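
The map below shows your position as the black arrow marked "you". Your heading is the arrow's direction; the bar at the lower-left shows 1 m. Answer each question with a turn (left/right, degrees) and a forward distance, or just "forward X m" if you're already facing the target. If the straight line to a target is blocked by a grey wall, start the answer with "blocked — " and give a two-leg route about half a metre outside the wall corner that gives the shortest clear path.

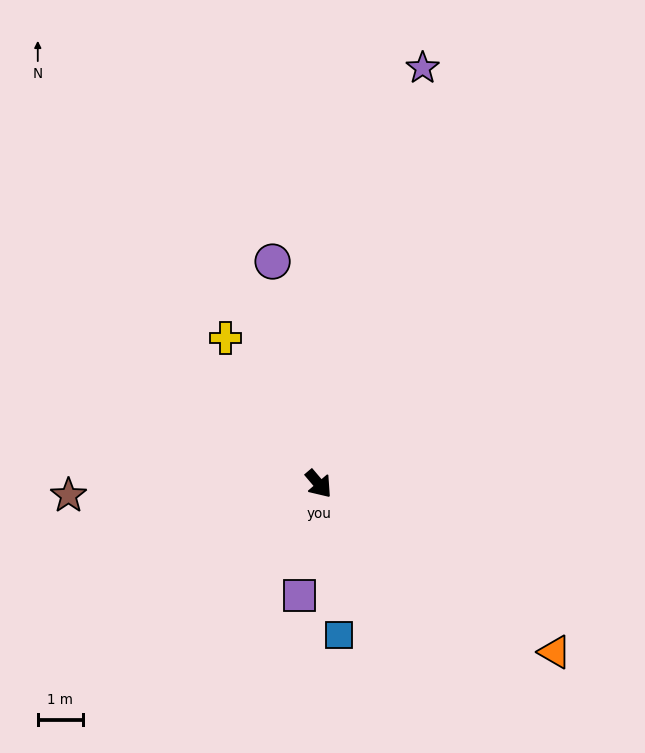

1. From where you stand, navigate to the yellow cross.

turn left 172°, forward 3.9 m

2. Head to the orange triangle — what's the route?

turn left 14°, forward 6.4 m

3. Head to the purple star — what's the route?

turn left 126°, forward 9.5 m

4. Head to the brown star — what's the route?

turn right 128°, forward 5.6 m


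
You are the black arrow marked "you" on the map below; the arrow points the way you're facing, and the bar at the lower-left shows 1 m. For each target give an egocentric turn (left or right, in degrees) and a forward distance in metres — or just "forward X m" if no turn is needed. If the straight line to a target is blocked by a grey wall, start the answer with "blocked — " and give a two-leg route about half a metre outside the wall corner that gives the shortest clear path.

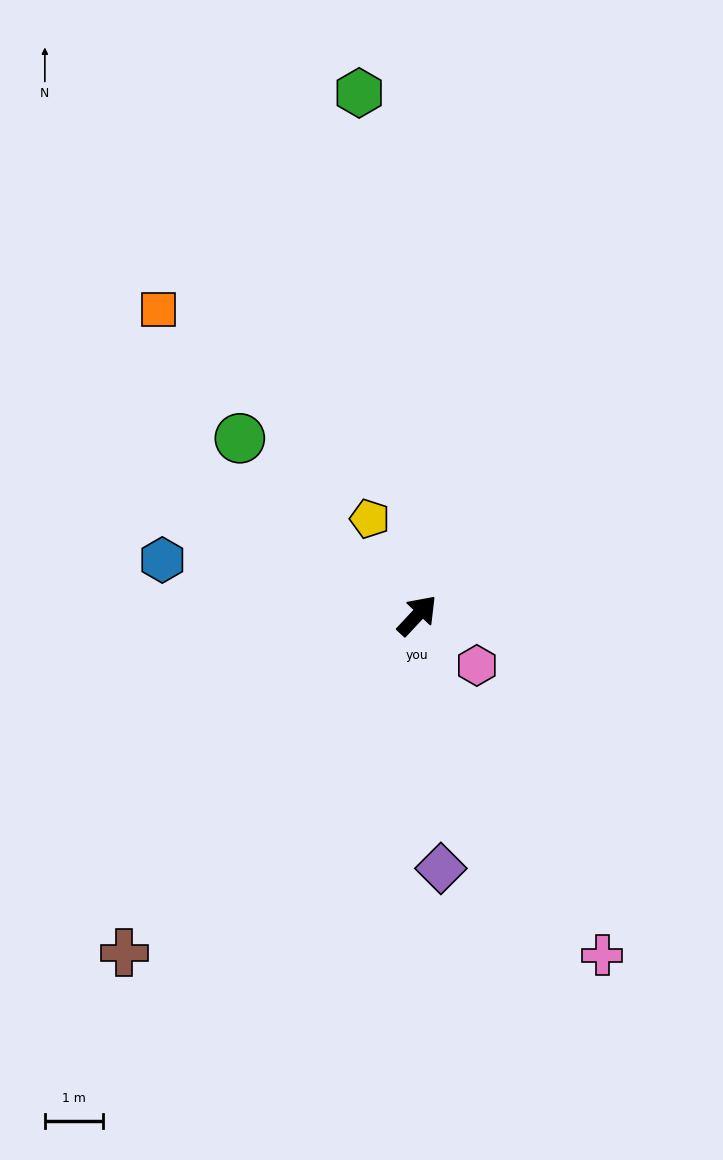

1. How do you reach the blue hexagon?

turn left 121°, forward 4.5 m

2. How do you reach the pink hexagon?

turn right 87°, forward 1.3 m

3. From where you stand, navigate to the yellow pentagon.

turn left 69°, forward 1.8 m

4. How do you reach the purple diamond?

turn right 132°, forward 4.4 m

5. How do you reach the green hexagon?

turn left 49°, forward 9.0 m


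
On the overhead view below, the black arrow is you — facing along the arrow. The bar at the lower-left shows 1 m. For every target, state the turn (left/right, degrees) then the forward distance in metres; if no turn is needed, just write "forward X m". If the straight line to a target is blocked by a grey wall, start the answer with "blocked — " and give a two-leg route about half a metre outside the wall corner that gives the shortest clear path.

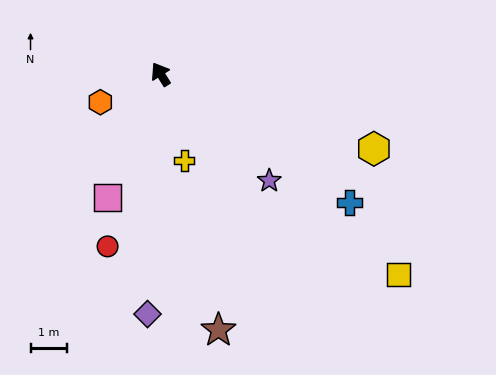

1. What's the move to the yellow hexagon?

turn right 141°, forward 6.3 m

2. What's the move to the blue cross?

turn right 156°, forward 6.3 m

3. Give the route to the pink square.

turn left 125°, forward 3.7 m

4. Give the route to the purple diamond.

turn left 145°, forward 6.7 m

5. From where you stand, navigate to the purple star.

turn right 167°, forward 4.2 m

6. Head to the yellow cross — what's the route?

turn left 163°, forward 2.5 m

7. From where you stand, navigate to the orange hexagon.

turn left 83°, forward 1.8 m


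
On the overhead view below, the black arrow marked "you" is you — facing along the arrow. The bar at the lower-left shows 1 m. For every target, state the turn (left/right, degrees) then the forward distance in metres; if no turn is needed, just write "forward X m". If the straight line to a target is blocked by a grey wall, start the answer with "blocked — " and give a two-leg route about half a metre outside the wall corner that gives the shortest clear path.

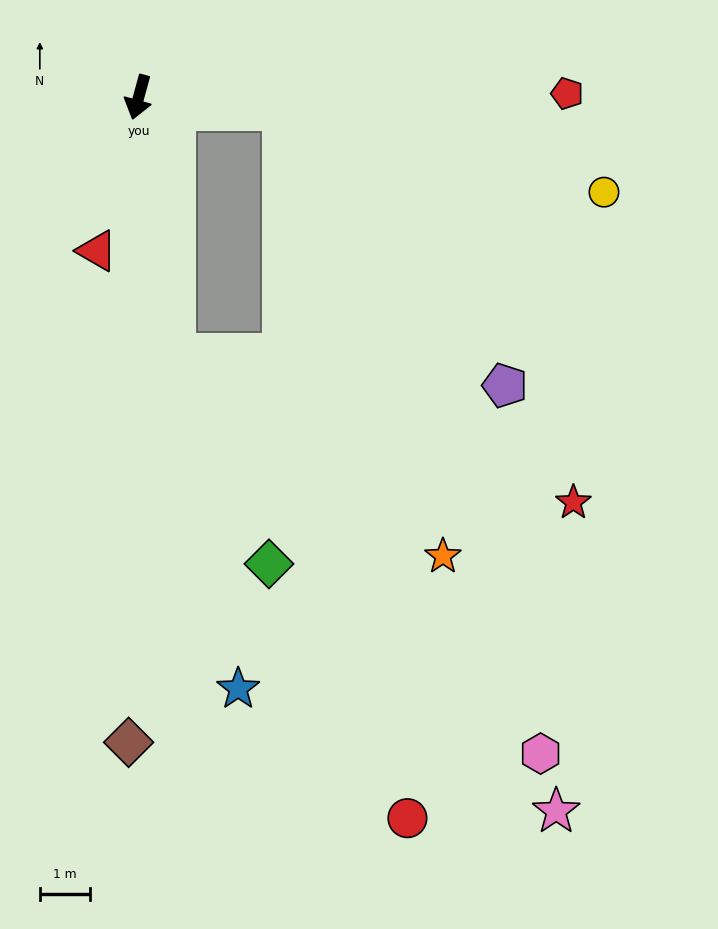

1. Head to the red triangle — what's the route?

forward 3.2 m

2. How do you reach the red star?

blocked — turn left 23°, forward 5.2 m, then turn left 62°, forward 8.5 m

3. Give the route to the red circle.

blocked — turn left 100°, forward 2.9 m, then turn right 75°, forward 14.4 m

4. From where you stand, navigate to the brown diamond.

turn left 14°, forward 12.9 m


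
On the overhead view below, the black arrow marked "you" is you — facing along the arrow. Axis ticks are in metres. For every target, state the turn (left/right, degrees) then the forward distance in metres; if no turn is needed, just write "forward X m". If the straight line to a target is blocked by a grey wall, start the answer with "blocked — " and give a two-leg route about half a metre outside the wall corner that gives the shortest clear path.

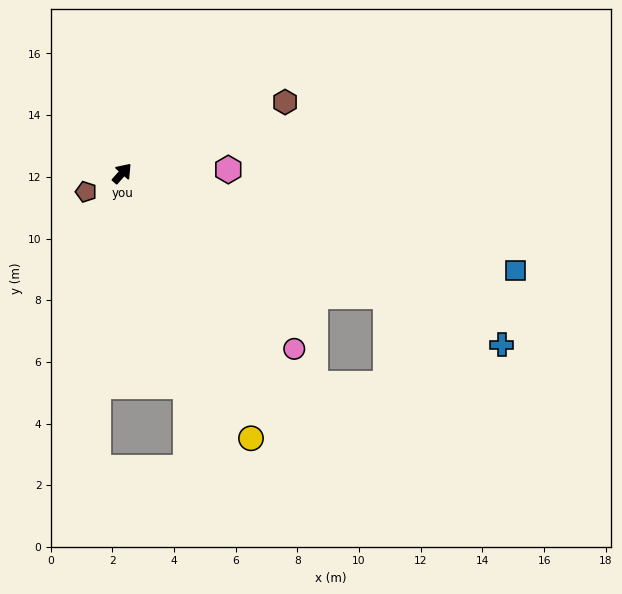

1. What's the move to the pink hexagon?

turn right 46°, forward 3.4 m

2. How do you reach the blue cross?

turn right 73°, forward 13.5 m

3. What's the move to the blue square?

turn right 62°, forward 13.1 m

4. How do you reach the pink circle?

turn right 94°, forward 8.0 m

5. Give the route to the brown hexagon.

turn right 25°, forward 5.8 m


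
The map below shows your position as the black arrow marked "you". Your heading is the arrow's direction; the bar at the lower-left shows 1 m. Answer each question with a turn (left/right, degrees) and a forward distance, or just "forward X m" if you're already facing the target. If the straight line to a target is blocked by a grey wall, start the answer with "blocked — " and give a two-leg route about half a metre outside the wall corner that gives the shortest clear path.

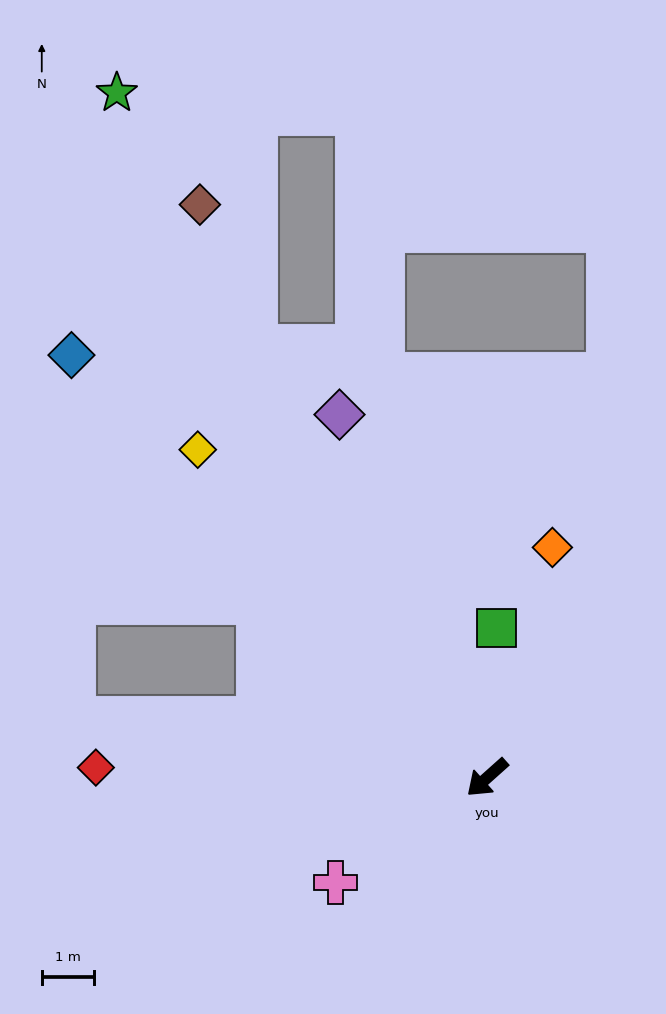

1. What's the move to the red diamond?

turn right 43°, forward 7.6 m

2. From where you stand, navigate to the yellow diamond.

turn right 90°, forward 8.4 m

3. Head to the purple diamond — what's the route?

turn right 110°, forward 7.6 m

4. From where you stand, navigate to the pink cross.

turn right 7°, forward 3.6 m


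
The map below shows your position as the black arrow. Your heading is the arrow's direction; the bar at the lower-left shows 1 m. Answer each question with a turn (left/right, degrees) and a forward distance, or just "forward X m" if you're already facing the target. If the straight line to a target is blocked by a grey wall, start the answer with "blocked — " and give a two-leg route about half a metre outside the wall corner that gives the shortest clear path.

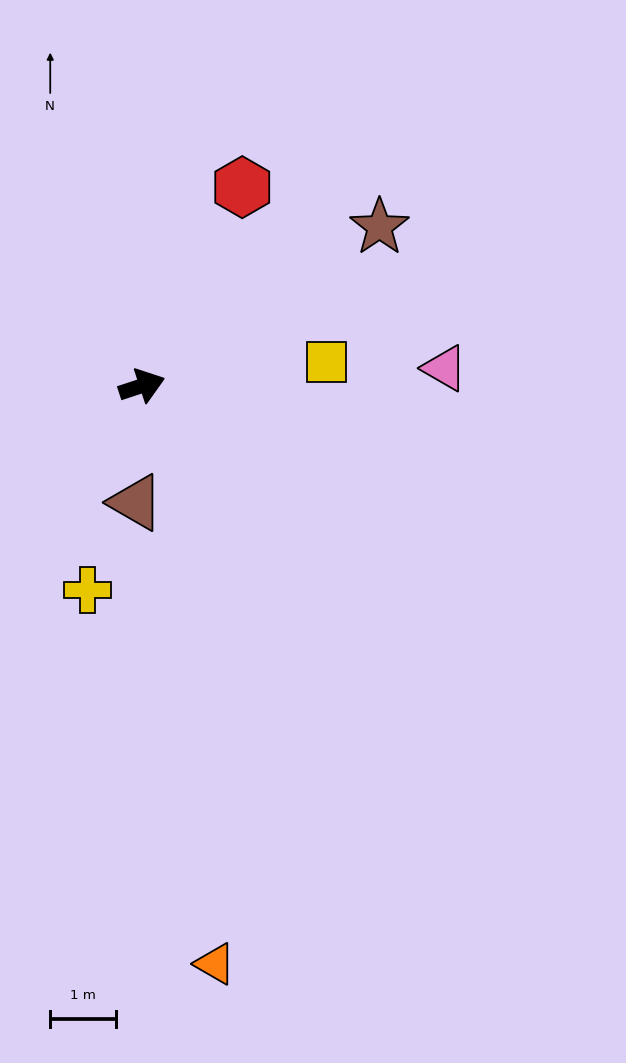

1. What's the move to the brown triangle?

turn right 111°, forward 1.8 m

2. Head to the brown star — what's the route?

turn left 16°, forward 4.3 m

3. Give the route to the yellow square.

turn right 11°, forward 2.8 m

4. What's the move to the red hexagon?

turn left 45°, forward 3.4 m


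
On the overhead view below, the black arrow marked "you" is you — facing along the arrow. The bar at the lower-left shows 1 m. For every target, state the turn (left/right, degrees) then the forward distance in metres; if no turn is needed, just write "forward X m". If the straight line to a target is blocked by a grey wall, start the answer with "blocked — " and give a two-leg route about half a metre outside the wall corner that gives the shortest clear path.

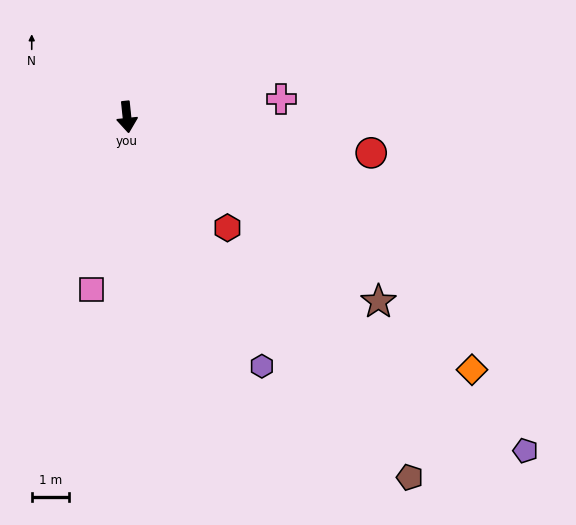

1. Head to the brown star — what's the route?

turn left 48°, forward 8.4 m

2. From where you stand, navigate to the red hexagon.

turn left 36°, forward 4.0 m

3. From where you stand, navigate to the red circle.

turn left 76°, forward 6.7 m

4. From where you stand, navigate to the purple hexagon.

turn left 22°, forward 7.7 m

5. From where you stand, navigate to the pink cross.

turn left 91°, forward 4.2 m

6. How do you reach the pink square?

turn right 18°, forward 4.8 m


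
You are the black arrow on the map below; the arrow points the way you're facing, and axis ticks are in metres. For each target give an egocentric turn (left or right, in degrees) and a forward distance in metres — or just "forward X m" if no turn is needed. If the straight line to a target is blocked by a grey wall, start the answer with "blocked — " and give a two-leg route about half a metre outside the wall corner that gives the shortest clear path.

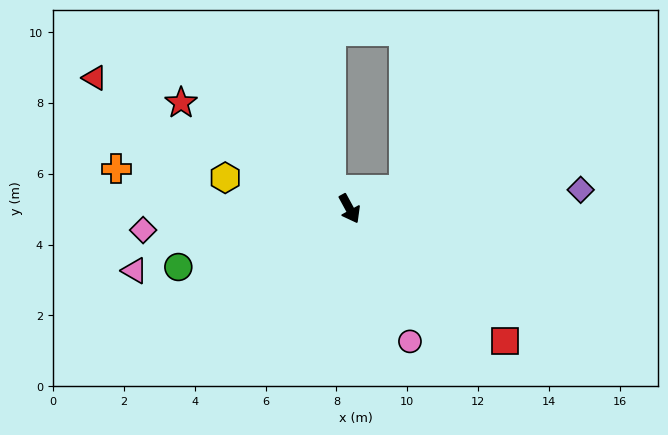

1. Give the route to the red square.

turn left 21°, forward 5.8 m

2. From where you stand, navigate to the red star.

turn right 151°, forward 5.6 m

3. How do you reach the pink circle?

turn right 4°, forward 4.1 m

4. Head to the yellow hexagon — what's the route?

turn right 133°, forward 3.6 m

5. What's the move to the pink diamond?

turn right 113°, forward 5.9 m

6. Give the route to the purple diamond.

turn left 66°, forward 6.5 m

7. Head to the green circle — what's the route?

turn right 100°, forward 5.1 m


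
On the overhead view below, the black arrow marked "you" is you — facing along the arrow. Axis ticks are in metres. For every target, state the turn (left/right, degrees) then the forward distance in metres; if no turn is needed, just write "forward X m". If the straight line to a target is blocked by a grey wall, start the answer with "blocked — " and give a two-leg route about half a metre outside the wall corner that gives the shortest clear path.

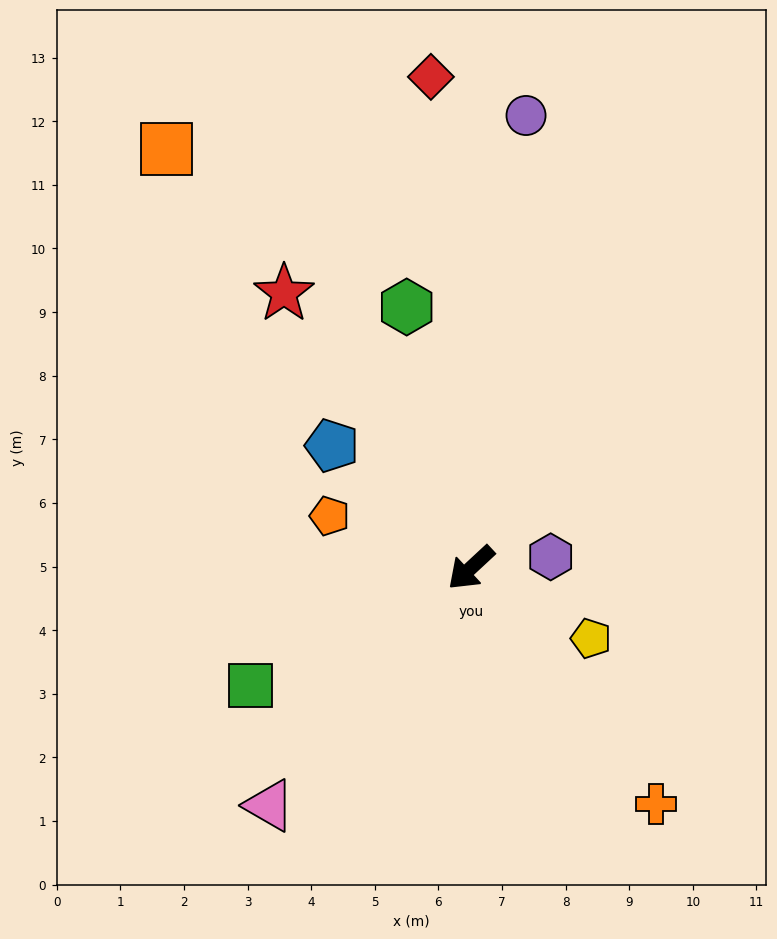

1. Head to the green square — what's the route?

turn right 15°, forward 3.9 m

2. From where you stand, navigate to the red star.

turn right 99°, forward 5.2 m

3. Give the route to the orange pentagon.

turn right 63°, forward 2.4 m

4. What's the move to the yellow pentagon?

turn left 107°, forward 2.2 m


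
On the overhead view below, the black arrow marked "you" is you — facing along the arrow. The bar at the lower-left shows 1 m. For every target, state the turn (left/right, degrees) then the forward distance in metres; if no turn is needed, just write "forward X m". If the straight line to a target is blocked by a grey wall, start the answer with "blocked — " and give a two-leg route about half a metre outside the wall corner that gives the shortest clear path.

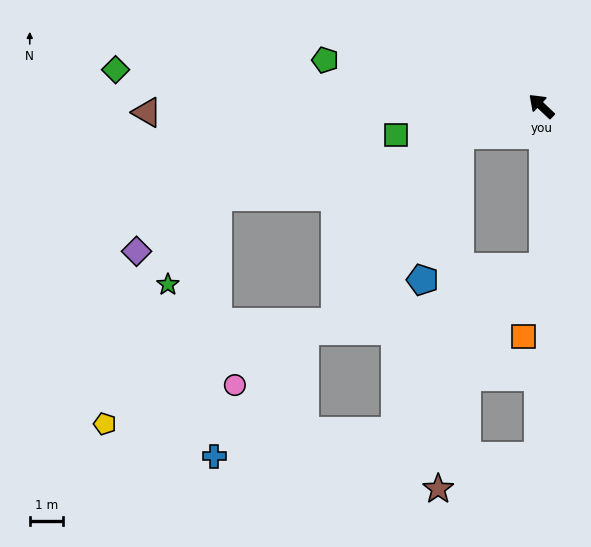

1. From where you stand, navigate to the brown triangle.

turn left 44°, forward 11.7 m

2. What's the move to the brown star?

blocked — turn left 63°, forward 2.6 m, then turn left 67°, forward 10.6 m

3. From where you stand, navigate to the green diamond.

turn left 38°, forward 12.7 m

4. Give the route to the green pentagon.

turn left 31°, forward 6.6 m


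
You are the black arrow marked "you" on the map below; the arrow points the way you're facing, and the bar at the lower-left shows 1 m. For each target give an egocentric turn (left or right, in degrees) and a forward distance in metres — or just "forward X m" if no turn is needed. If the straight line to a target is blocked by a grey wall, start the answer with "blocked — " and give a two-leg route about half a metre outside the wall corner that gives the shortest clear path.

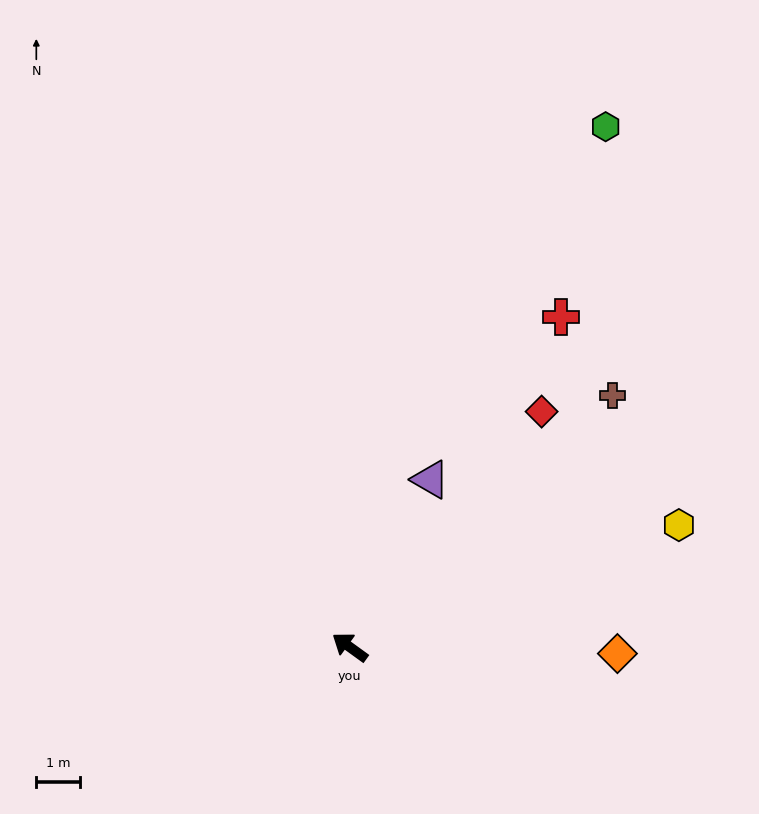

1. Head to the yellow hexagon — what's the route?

turn right 124°, forward 8.1 m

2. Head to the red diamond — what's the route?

turn right 93°, forward 7.0 m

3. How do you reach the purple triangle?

turn right 80°, forward 4.3 m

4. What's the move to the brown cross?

turn right 100°, forward 8.4 m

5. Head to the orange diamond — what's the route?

turn right 145°, forward 6.2 m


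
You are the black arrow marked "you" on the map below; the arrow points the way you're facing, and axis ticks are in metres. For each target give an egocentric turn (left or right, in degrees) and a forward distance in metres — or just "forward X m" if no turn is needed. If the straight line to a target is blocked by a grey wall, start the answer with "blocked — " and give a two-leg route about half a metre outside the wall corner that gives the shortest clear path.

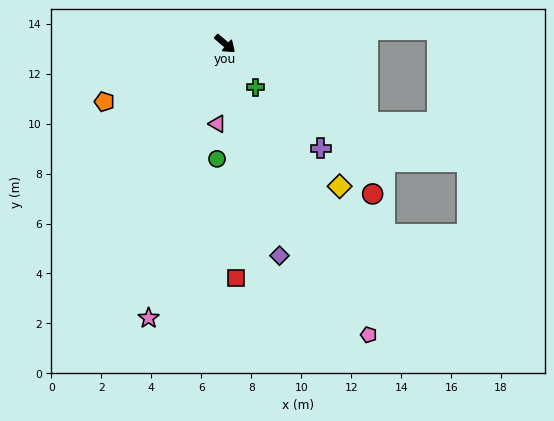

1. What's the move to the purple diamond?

turn right 35°, forward 8.8 m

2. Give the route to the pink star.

turn right 65°, forward 11.4 m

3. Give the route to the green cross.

turn right 15°, forward 2.1 m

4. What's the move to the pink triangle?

turn right 55°, forward 3.2 m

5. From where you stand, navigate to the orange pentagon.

turn right 114°, forward 5.4 m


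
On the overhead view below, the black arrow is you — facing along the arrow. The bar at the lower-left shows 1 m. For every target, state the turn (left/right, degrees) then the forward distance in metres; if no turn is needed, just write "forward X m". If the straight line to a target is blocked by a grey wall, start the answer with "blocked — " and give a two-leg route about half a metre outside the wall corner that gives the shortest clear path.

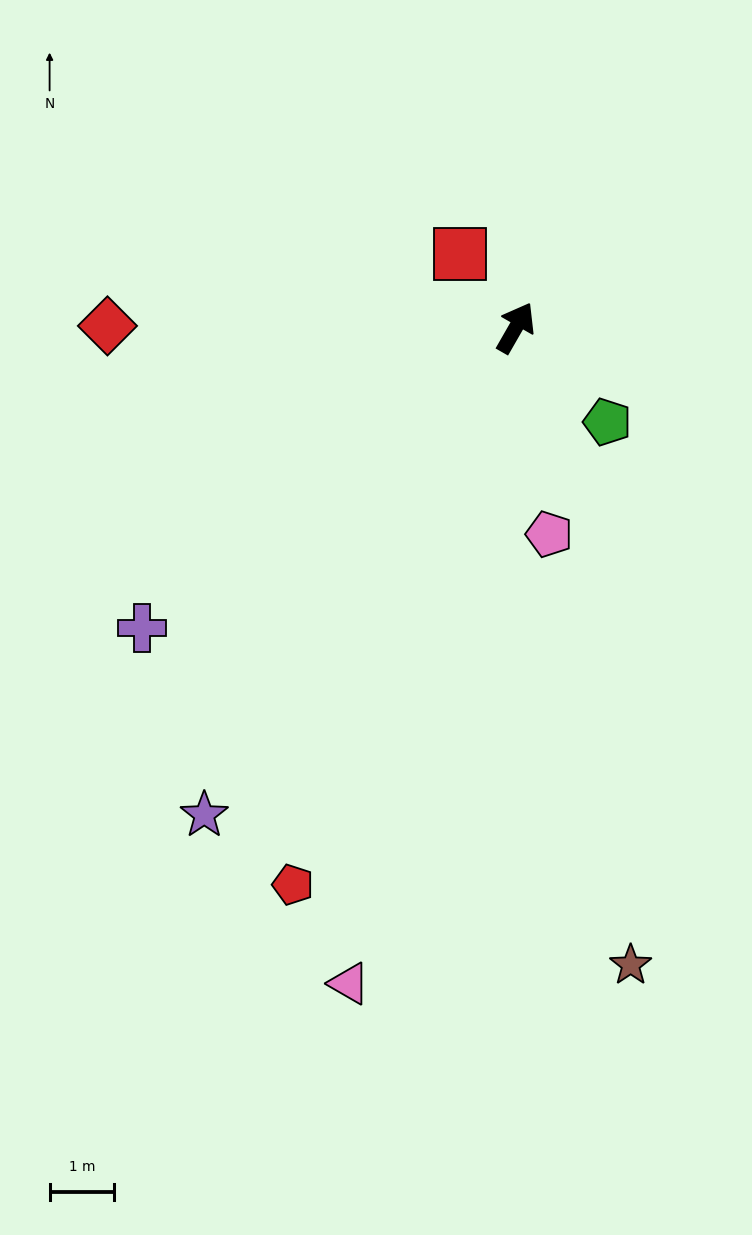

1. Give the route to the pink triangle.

turn right 164°, forward 10.5 m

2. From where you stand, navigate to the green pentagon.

turn right 106°, forward 2.0 m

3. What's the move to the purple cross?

turn left 159°, forward 7.4 m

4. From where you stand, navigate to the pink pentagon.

turn right 141°, forward 3.2 m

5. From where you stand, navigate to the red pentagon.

turn right 172°, forward 9.3 m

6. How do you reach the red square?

turn left 67°, forward 1.4 m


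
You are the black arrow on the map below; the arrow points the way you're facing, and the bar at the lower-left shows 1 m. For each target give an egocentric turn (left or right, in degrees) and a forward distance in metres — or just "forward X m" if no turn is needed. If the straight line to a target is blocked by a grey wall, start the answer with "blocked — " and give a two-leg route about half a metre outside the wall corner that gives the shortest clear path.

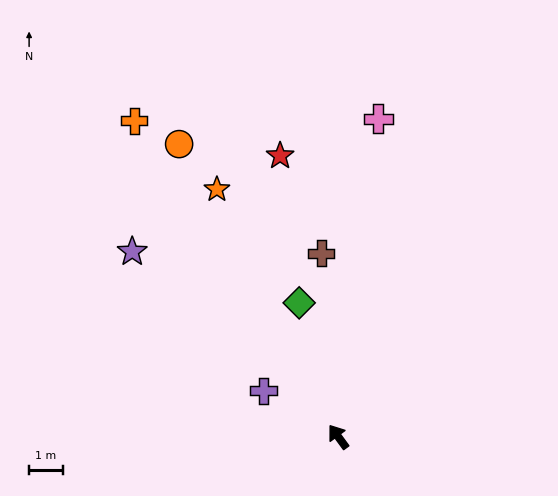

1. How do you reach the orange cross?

turn right 3°, forward 11.1 m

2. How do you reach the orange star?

turn right 10°, forward 8.2 m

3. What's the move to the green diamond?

turn right 20°, forward 4.1 m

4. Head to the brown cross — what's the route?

turn right 31°, forward 5.5 m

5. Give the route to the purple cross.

turn left 22°, forward 2.6 m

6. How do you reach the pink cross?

turn right 43°, forward 9.5 m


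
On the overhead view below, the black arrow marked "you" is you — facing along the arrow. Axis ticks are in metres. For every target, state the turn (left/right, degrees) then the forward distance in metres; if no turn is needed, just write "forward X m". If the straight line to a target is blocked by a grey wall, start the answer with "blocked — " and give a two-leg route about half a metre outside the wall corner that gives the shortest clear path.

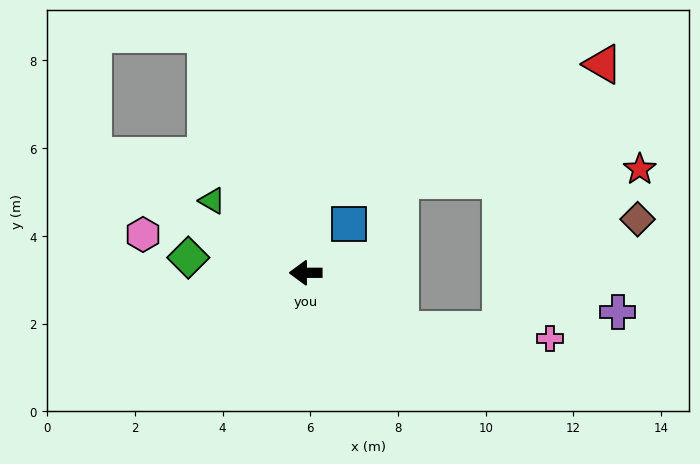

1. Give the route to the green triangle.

turn right 38°, forward 2.7 m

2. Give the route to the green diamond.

turn right 7°, forward 2.7 m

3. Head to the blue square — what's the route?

turn right 132°, forward 1.5 m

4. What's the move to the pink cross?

blocked — turn left 149°, forward 2.5 m, then turn left 27°, forward 3.4 m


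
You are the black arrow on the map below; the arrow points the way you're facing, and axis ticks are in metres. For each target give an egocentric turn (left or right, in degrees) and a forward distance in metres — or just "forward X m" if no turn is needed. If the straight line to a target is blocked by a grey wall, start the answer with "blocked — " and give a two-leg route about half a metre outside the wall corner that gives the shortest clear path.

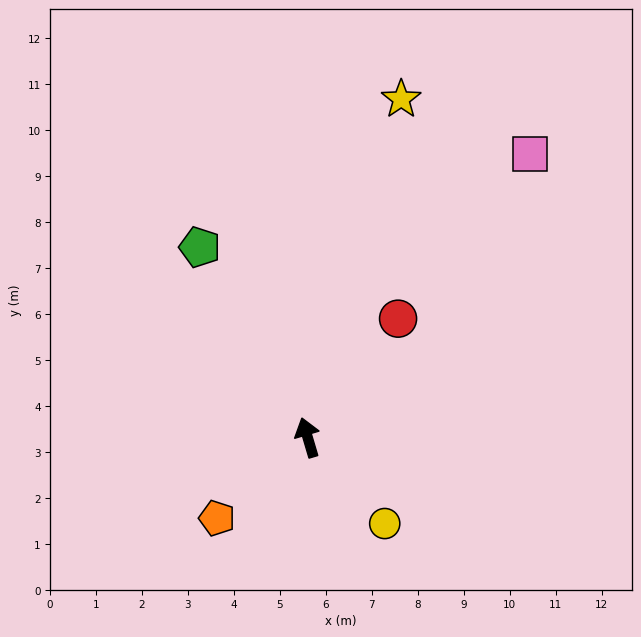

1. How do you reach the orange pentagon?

turn left 115°, forward 2.6 m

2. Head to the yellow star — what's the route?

turn right 32°, forward 7.6 m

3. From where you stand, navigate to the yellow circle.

turn right 155°, forward 2.5 m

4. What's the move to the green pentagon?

turn left 13°, forward 4.8 m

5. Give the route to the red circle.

turn right 54°, forward 3.2 m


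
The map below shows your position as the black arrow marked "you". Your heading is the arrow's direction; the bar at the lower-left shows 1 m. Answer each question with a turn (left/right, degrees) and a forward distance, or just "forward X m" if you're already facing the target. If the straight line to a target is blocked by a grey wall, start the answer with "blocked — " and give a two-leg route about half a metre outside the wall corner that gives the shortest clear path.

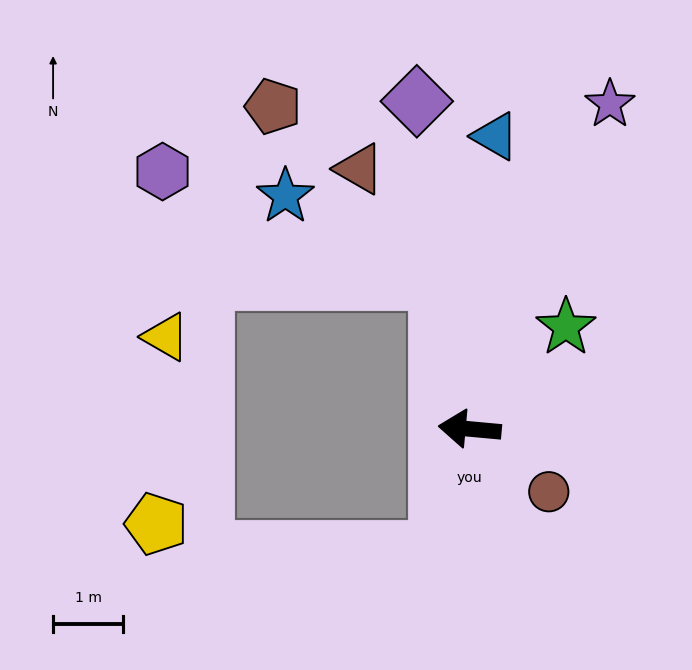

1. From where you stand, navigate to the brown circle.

turn left 147°, forward 1.4 m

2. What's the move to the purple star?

turn right 108°, forward 5.1 m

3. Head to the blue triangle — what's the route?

turn right 90°, forward 4.2 m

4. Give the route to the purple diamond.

turn right 76°, forward 4.8 m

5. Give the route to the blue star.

blocked — turn right 73°, forward 2.2 m, then turn left 49°, forward 2.5 m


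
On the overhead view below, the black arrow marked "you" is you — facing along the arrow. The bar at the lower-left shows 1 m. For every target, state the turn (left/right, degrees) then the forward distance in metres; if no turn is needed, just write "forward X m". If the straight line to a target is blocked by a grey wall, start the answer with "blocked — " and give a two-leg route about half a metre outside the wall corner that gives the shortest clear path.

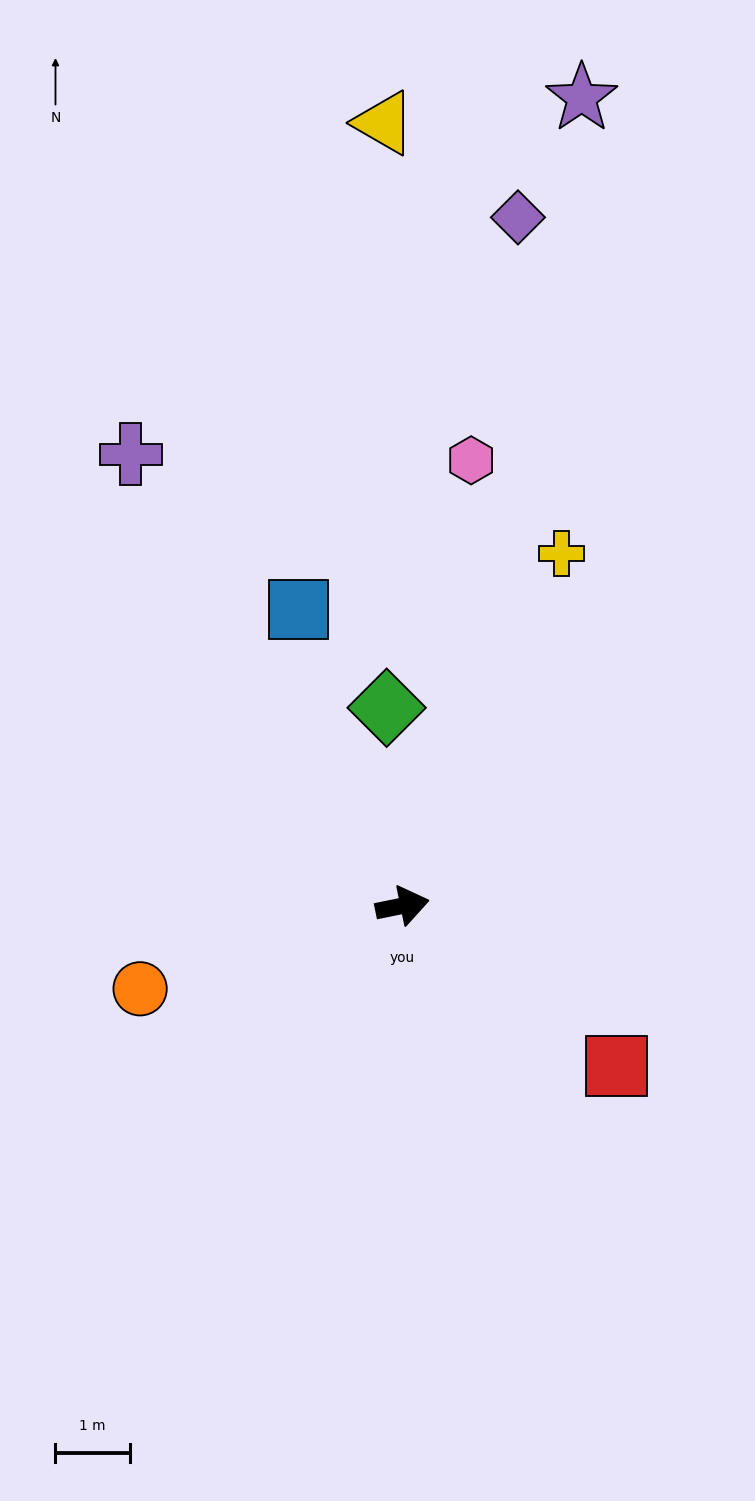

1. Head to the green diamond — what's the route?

turn left 83°, forward 2.7 m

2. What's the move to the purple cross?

turn left 110°, forward 7.1 m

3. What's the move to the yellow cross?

turn left 54°, forward 5.2 m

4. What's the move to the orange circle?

turn right 174°, forward 3.7 m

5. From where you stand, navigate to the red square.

turn right 48°, forward 3.6 m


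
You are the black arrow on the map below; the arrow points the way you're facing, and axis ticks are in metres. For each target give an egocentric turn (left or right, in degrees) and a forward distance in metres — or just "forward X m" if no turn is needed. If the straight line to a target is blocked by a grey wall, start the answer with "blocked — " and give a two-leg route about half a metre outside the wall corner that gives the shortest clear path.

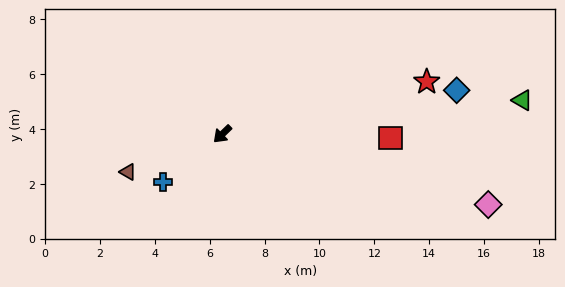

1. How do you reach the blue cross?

turn right 5°, forward 2.8 m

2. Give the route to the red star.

turn left 150°, forward 7.7 m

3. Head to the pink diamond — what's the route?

turn left 121°, forward 10.0 m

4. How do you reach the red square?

turn left 135°, forward 6.1 m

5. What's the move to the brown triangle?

turn right 22°, forward 3.7 m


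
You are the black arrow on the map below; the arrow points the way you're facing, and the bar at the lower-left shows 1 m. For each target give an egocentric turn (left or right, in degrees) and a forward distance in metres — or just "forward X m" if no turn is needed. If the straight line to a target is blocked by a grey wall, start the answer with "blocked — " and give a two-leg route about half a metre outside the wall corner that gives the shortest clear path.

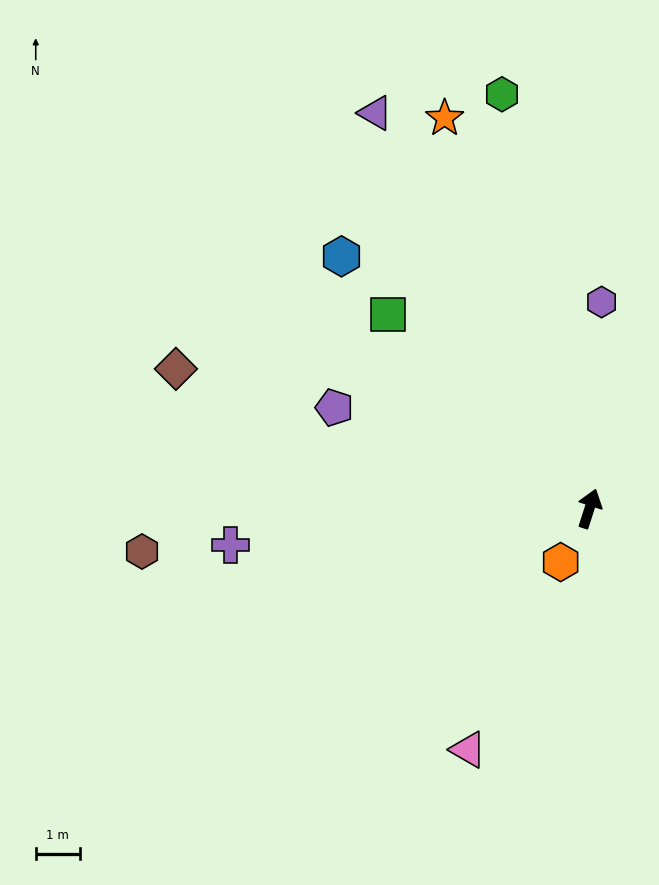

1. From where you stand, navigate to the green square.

turn left 64°, forward 6.4 m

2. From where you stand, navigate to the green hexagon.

turn left 30°, forward 9.7 m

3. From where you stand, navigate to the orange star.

turn left 38°, forward 9.5 m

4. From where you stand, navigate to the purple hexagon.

turn left 14°, forward 4.7 m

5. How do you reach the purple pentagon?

turn left 86°, forward 6.3 m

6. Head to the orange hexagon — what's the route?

turn left 169°, forward 1.4 m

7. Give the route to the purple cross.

turn left 114°, forward 8.2 m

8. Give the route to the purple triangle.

turn left 46°, forward 10.3 m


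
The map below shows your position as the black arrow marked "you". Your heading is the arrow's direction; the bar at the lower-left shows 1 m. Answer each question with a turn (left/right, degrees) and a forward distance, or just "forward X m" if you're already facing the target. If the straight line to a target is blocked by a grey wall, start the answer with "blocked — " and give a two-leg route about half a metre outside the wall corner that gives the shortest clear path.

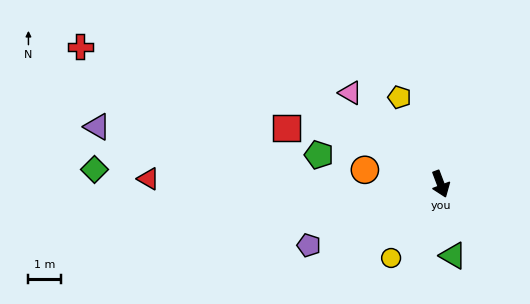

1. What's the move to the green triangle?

turn right 11°, forward 2.2 m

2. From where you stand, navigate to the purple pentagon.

turn right 86°, forward 4.5 m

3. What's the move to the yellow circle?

turn right 55°, forward 2.7 m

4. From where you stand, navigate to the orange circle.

turn right 121°, forward 2.4 m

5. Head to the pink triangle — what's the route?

turn right 156°, forward 3.9 m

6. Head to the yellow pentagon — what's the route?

turn right 175°, forward 2.9 m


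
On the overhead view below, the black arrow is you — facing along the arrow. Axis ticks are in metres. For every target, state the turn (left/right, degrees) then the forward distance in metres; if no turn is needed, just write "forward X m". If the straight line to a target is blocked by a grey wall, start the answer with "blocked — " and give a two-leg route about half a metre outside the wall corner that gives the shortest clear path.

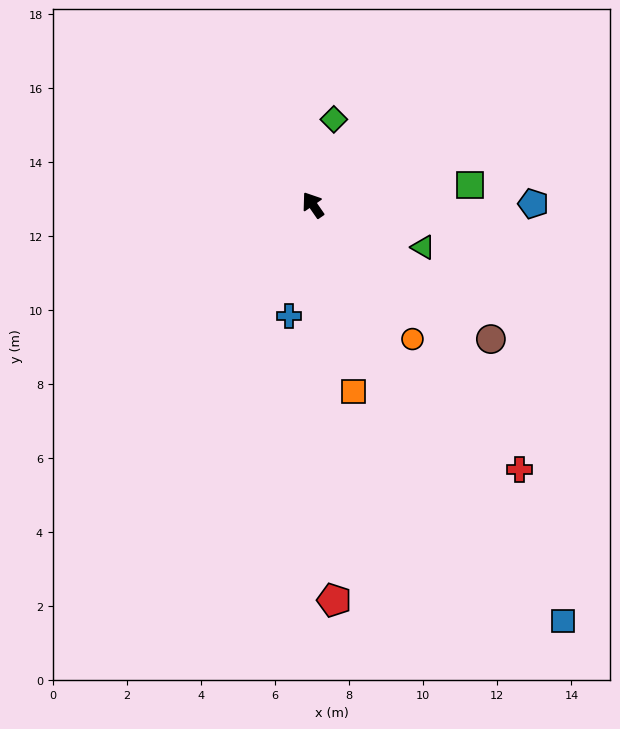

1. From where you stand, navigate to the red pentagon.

turn left 148°, forward 10.7 m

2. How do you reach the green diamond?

turn right 48°, forward 2.4 m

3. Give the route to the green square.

turn right 117°, forward 4.3 m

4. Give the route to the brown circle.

turn right 162°, forward 6.0 m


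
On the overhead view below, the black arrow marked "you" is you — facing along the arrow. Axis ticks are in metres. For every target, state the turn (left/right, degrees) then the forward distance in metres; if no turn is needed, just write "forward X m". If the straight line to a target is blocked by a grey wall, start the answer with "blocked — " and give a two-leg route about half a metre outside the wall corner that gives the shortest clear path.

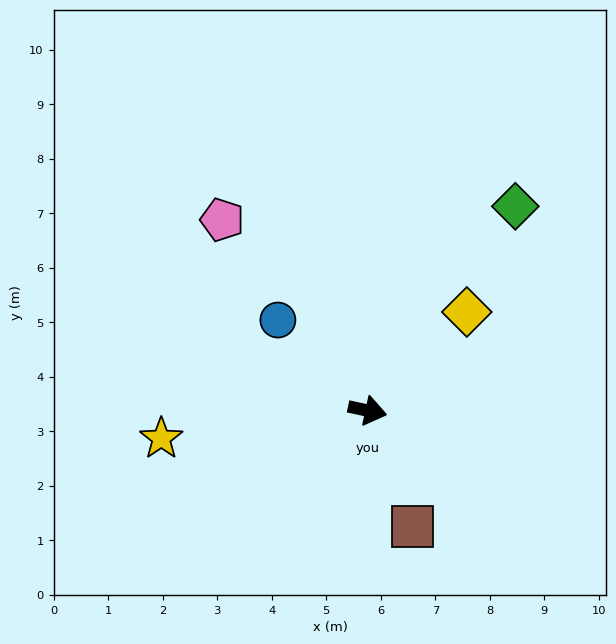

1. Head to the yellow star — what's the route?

turn right 160°, forward 3.8 m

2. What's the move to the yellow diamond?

turn left 57°, forward 2.6 m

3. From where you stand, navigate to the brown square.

turn right 57°, forward 2.3 m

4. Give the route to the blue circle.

turn left 147°, forward 2.3 m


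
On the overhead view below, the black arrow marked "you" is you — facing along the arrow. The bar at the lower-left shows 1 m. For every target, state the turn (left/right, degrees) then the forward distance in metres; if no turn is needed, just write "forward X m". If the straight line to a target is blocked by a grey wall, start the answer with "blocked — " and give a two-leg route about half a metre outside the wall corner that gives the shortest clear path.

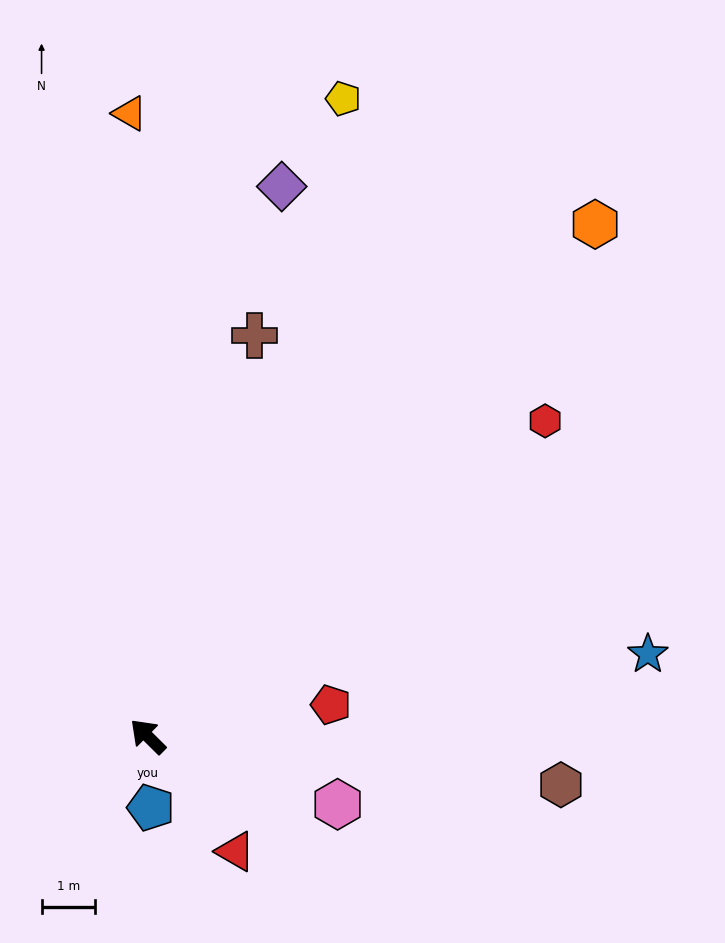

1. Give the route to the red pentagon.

turn right 125°, forward 3.5 m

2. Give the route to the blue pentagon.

turn left 137°, forward 1.3 m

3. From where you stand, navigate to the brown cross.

turn right 60°, forward 7.8 m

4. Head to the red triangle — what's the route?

turn left 172°, forward 2.7 m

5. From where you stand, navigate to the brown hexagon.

turn right 142°, forward 7.8 m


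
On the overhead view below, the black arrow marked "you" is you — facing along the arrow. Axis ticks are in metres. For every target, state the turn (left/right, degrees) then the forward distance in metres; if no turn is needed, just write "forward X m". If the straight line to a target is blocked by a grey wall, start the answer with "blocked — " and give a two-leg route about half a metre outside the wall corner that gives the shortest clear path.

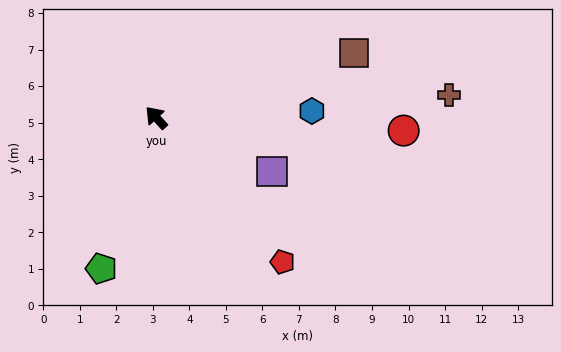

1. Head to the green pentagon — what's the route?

turn left 118°, forward 4.4 m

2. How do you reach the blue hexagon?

turn right 130°, forward 4.3 m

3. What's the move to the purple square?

turn right 157°, forward 3.5 m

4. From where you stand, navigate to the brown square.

turn right 114°, forward 5.7 m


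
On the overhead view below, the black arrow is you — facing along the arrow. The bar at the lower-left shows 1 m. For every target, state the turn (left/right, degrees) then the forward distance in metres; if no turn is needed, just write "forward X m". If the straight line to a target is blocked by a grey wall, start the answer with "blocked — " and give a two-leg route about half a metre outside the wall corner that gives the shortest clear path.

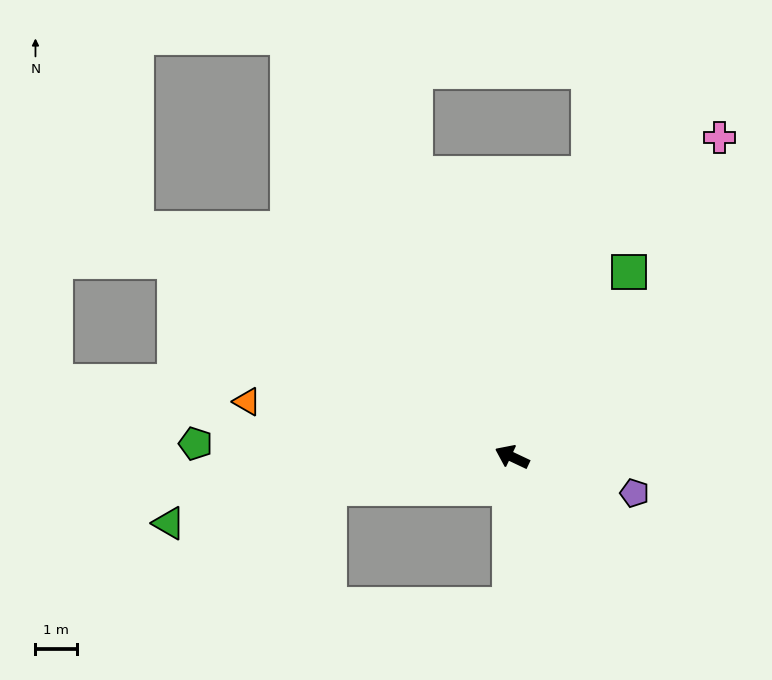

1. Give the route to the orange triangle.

turn left 14°, forward 6.6 m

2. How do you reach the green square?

turn right 97°, forward 5.3 m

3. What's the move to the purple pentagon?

turn right 171°, forward 3.1 m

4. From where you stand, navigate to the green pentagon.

turn left 23°, forward 7.7 m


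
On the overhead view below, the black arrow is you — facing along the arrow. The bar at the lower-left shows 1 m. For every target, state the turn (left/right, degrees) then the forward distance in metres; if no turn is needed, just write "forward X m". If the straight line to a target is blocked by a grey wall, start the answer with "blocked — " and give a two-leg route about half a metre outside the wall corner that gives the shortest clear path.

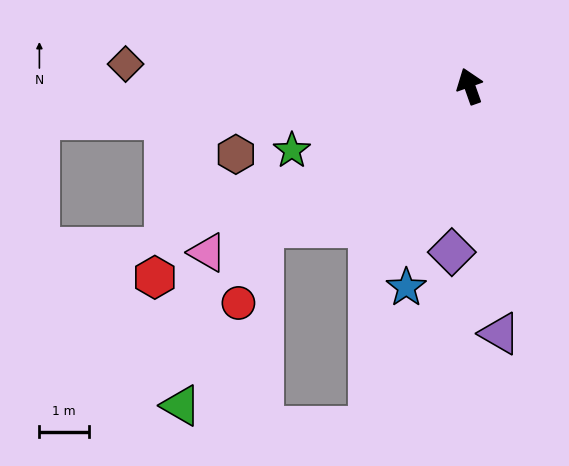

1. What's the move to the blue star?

turn left 143°, forward 4.3 m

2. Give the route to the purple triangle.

turn left 167°, forward 5.1 m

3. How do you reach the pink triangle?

turn left 103°, forward 6.3 m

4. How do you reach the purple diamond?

turn left 154°, forward 3.4 m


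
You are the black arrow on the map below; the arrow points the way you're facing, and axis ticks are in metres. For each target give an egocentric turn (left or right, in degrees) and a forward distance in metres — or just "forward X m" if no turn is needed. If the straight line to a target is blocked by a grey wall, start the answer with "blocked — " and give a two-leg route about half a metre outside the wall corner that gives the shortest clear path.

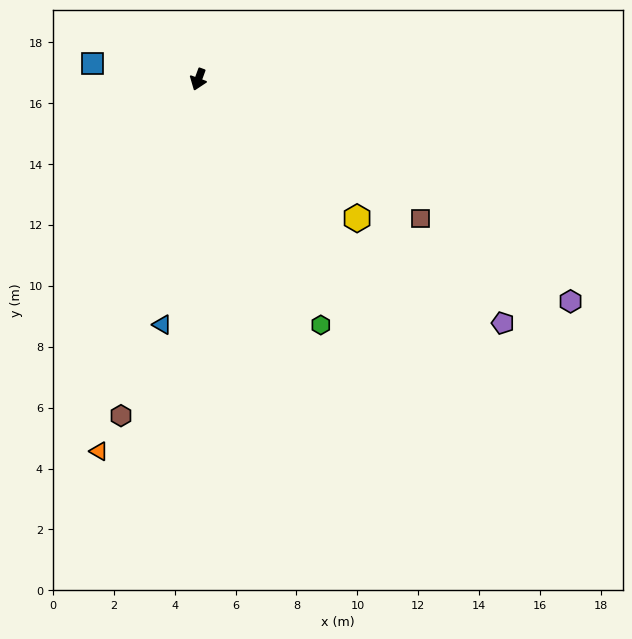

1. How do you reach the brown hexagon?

turn left 7°, forward 11.3 m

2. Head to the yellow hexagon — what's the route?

turn left 69°, forward 6.9 m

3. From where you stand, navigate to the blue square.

turn right 79°, forward 3.5 m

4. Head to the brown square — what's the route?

turn left 78°, forward 8.6 m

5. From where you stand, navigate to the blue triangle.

turn left 12°, forward 8.1 m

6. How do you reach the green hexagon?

turn left 47°, forward 9.0 m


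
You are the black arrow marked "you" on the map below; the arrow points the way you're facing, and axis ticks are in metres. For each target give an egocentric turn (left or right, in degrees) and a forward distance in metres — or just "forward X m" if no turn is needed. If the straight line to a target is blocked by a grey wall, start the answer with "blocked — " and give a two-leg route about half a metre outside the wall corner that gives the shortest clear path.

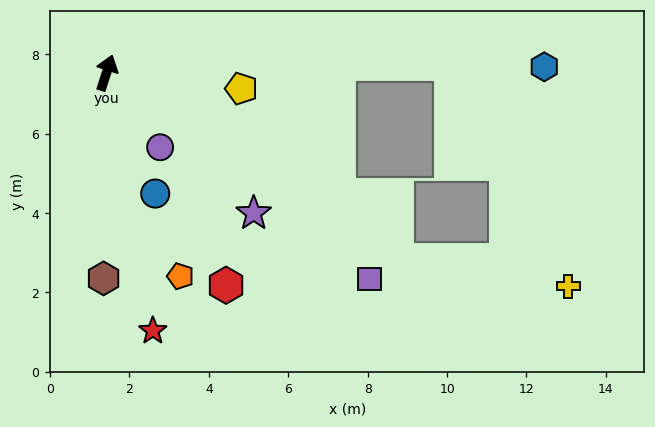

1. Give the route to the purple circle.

turn right 126°, forward 2.3 m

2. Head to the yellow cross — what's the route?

blocked — turn right 105°, forward 8.7 m, then turn left 24°, forward 4.4 m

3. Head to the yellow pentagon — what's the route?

turn right 79°, forward 3.4 m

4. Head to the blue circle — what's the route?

turn right 140°, forward 3.3 m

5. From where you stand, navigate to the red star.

turn right 152°, forward 6.6 m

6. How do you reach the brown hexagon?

turn right 163°, forward 5.2 m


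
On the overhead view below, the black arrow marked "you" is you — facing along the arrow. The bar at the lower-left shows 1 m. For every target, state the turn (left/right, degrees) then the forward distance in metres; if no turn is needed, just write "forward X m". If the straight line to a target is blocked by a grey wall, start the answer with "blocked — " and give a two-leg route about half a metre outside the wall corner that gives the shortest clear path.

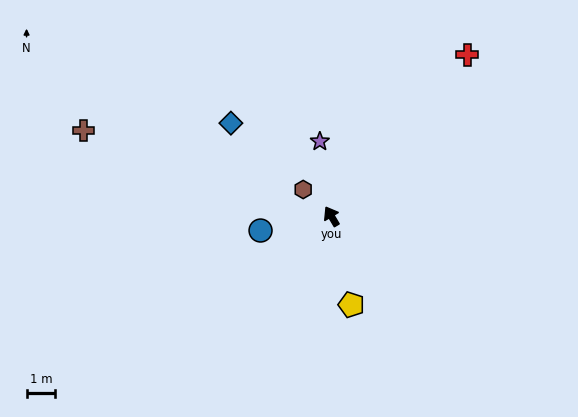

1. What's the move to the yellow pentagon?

turn left 162°, forward 3.1 m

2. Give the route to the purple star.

turn right 22°, forward 2.6 m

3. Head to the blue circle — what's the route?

turn left 71°, forward 2.5 m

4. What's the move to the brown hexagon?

turn left 16°, forward 1.4 m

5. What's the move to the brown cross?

turn left 40°, forward 9.1 m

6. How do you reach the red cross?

turn right 71°, forward 7.3 m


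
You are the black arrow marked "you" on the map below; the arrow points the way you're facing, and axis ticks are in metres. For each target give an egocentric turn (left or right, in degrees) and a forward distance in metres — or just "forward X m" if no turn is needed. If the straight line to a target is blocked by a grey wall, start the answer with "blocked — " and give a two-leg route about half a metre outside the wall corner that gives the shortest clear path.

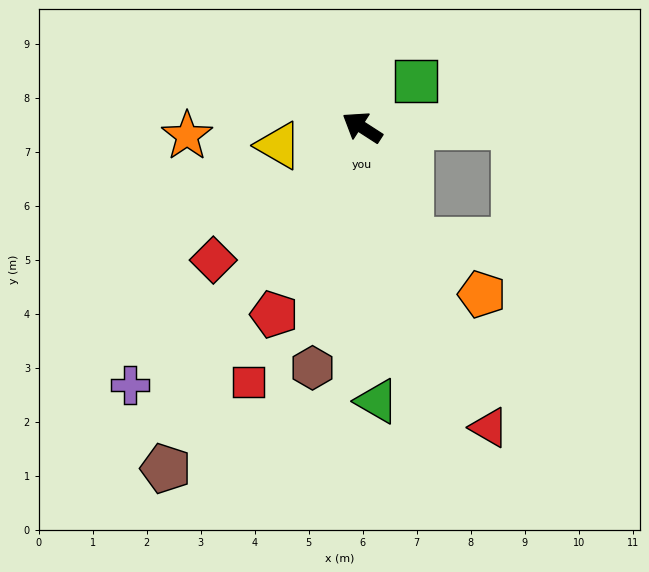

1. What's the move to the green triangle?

turn left 126°, forward 5.1 m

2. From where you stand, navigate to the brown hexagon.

turn left 111°, forward 4.5 m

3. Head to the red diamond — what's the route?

turn left 75°, forward 3.7 m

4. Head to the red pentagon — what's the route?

turn left 98°, forward 3.8 m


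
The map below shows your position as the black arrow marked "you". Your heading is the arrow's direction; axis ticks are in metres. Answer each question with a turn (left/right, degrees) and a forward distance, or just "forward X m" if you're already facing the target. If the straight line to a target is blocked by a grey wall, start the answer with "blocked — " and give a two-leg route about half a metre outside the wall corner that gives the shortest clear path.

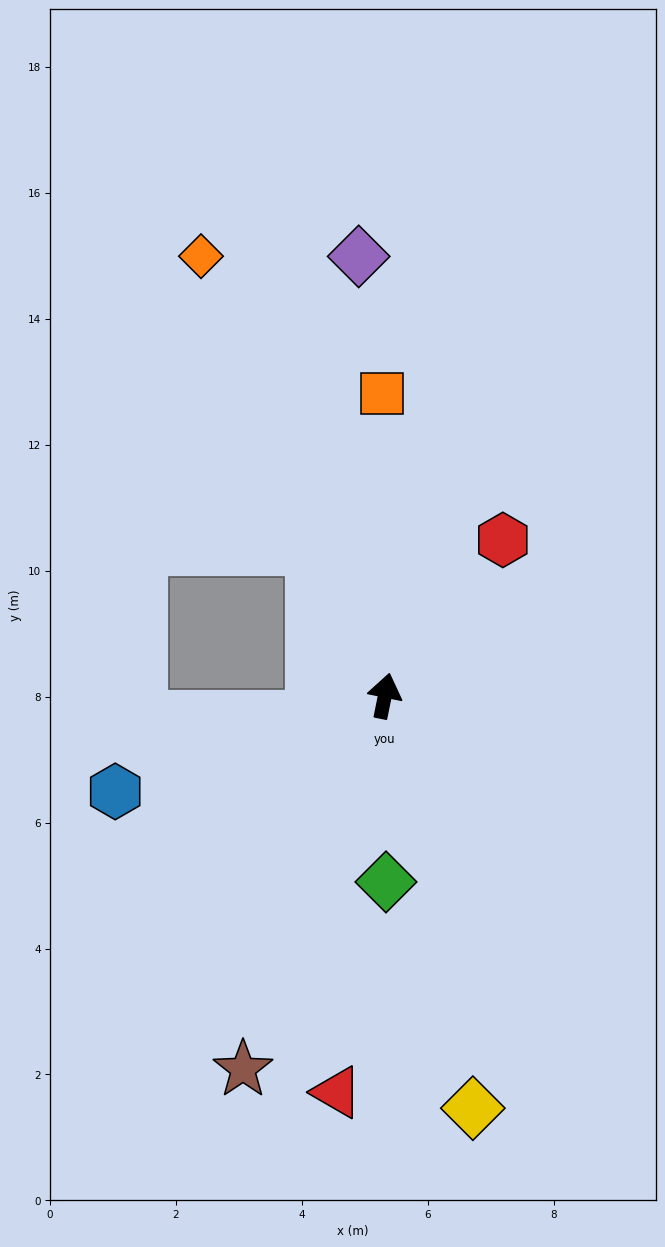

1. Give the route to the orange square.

turn left 12°, forward 4.8 m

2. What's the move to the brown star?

turn left 171°, forward 6.3 m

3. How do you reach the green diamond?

turn right 168°, forward 3.0 m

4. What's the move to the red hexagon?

turn right 26°, forward 3.1 m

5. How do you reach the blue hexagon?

turn left 121°, forward 4.5 m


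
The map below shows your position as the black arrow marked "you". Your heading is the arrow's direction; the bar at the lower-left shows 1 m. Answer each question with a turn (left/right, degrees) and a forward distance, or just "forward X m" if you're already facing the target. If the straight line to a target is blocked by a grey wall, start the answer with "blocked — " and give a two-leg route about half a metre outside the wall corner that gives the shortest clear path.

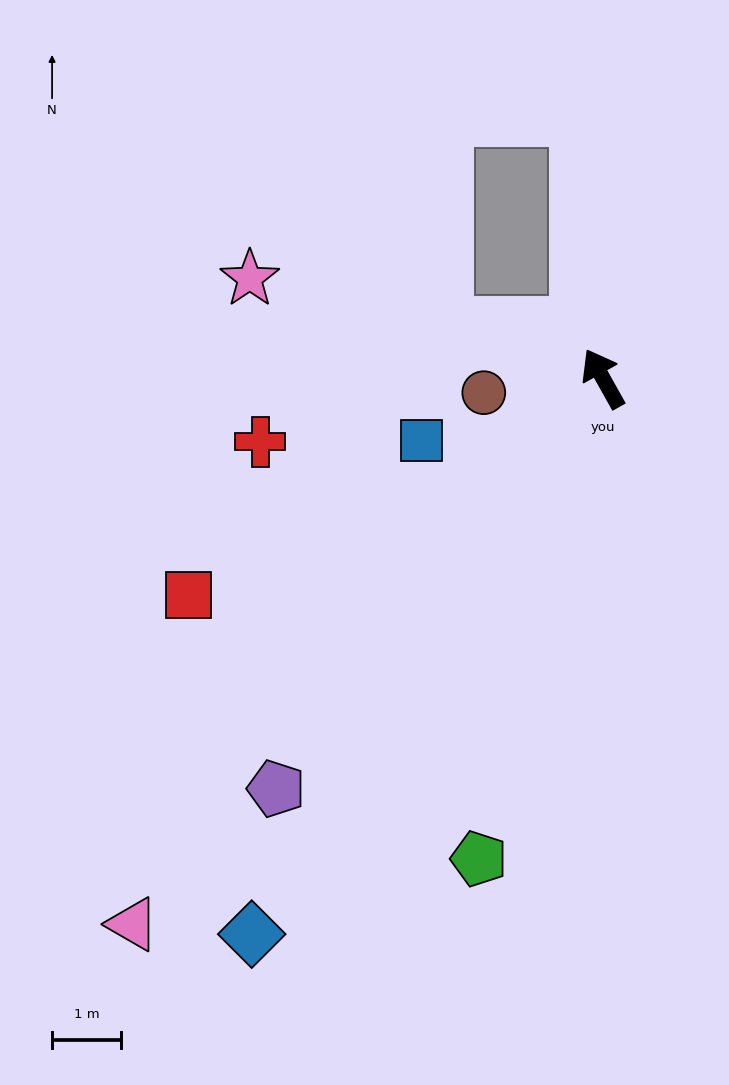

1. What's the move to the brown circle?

turn left 68°, forward 1.7 m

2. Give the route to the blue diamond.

turn left 118°, forward 9.5 m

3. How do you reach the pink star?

turn left 45°, forward 5.3 m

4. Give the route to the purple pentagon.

turn left 112°, forward 7.6 m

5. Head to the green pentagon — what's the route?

turn left 136°, forward 7.2 m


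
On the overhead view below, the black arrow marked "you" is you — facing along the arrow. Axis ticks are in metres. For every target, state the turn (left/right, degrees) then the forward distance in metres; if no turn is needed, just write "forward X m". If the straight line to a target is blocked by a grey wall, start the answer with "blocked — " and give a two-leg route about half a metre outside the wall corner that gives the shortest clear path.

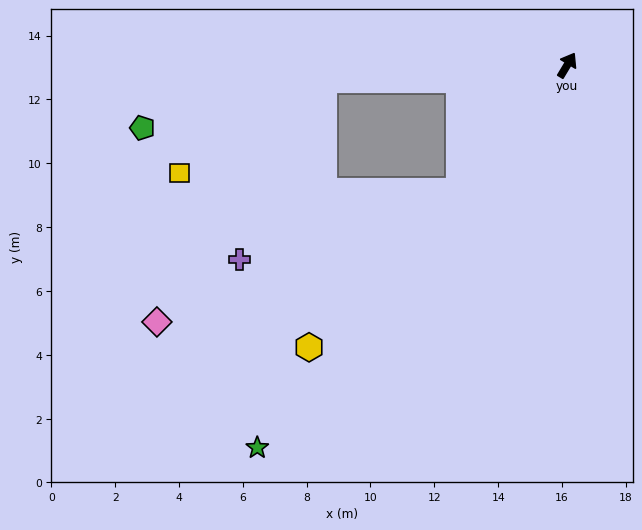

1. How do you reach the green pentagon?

blocked — turn left 124°, forward 7.6 m, then turn left 12°, forward 5.9 m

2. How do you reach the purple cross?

blocked — turn left 170°, forward 5.2 m, then turn right 32°, forward 7.2 m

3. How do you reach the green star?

turn left 172°, forward 15.4 m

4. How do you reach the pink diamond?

blocked — turn left 170°, forward 5.2 m, then turn right 26°, forward 10.3 m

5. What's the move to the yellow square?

blocked — turn left 124°, forward 7.6 m, then turn left 30°, forward 5.4 m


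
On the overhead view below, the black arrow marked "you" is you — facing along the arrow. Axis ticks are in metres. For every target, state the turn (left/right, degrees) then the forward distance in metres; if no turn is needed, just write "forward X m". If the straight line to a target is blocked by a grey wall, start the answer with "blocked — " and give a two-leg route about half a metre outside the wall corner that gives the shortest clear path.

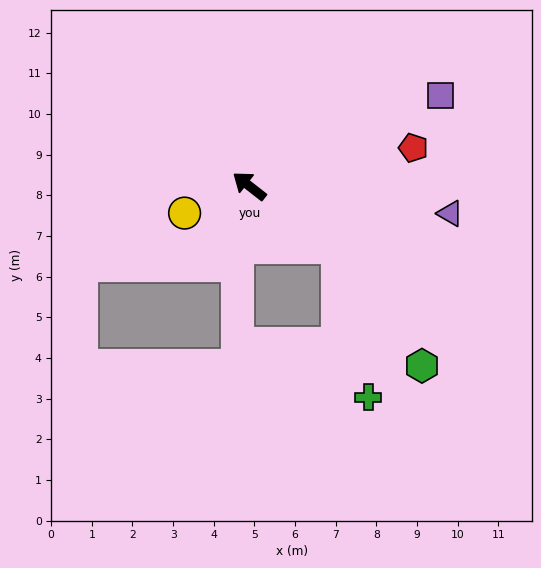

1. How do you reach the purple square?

turn right 117°, forward 5.2 m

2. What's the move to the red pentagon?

turn right 129°, forward 4.1 m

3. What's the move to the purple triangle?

turn right 150°, forward 5.0 m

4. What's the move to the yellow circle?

turn left 61°, forward 1.7 m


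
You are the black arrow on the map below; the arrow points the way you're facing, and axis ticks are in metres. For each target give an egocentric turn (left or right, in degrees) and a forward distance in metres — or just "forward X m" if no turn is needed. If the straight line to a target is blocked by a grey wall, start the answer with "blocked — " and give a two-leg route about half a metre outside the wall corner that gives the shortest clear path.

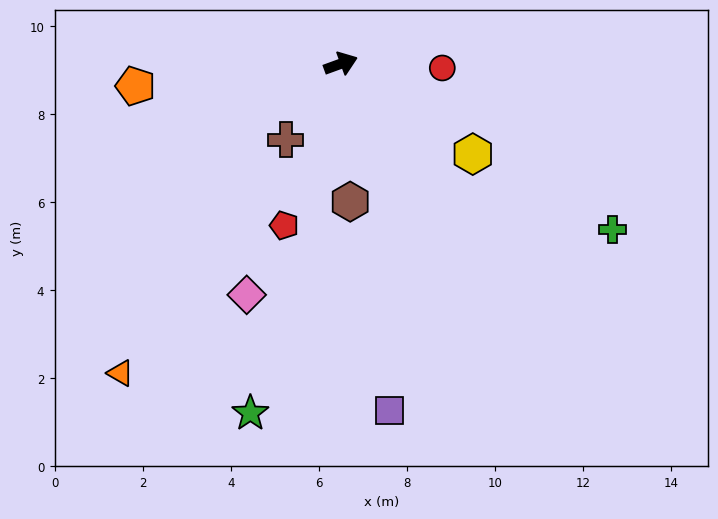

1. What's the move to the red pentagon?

turn right 129°, forward 3.9 m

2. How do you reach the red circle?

turn right 22°, forward 2.3 m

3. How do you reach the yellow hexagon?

turn right 54°, forward 3.6 m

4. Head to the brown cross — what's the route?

turn right 146°, forward 2.1 m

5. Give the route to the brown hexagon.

turn right 106°, forward 3.1 m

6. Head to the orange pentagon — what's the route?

turn left 166°, forward 4.7 m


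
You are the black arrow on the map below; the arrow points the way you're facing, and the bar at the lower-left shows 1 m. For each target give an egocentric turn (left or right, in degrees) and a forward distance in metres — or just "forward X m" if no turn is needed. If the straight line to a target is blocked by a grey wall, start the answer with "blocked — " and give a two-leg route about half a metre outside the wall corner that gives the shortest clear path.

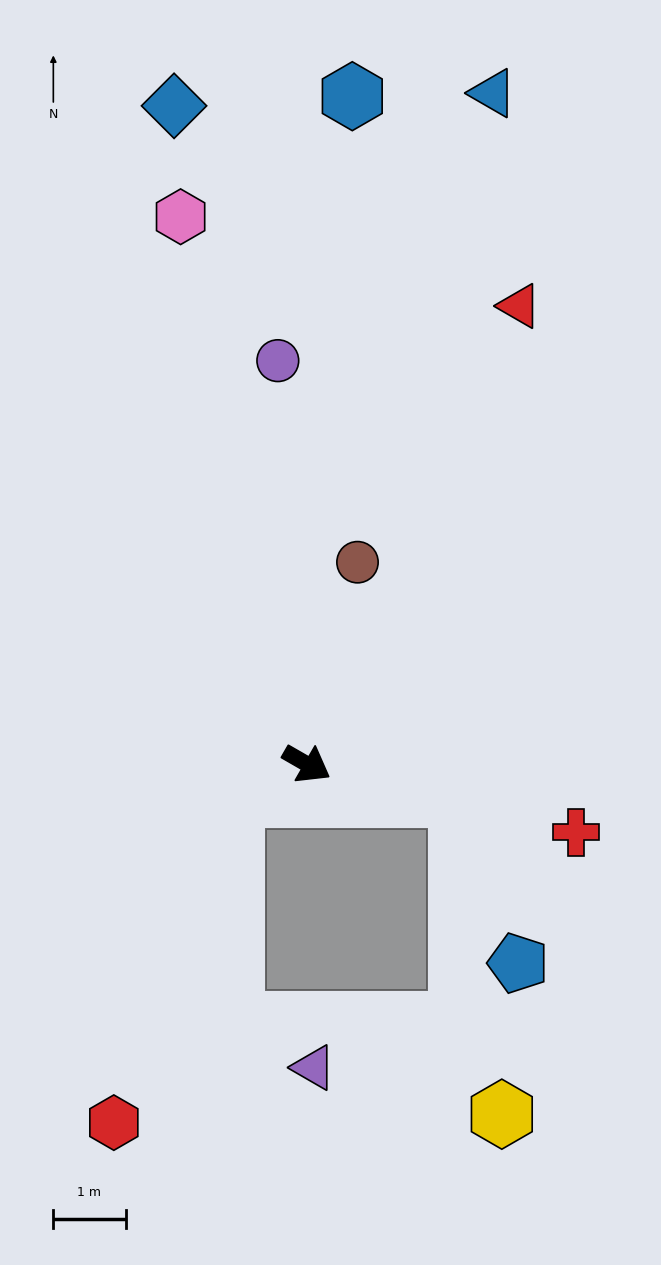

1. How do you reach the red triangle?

turn left 95°, forward 7.0 m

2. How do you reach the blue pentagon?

blocked — turn left 18°, forward 2.2 m, then turn right 59°, forward 2.4 m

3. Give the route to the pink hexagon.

turn left 133°, forward 7.8 m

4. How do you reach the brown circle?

turn left 106°, forward 2.9 m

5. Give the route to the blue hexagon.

turn left 116°, forward 9.3 m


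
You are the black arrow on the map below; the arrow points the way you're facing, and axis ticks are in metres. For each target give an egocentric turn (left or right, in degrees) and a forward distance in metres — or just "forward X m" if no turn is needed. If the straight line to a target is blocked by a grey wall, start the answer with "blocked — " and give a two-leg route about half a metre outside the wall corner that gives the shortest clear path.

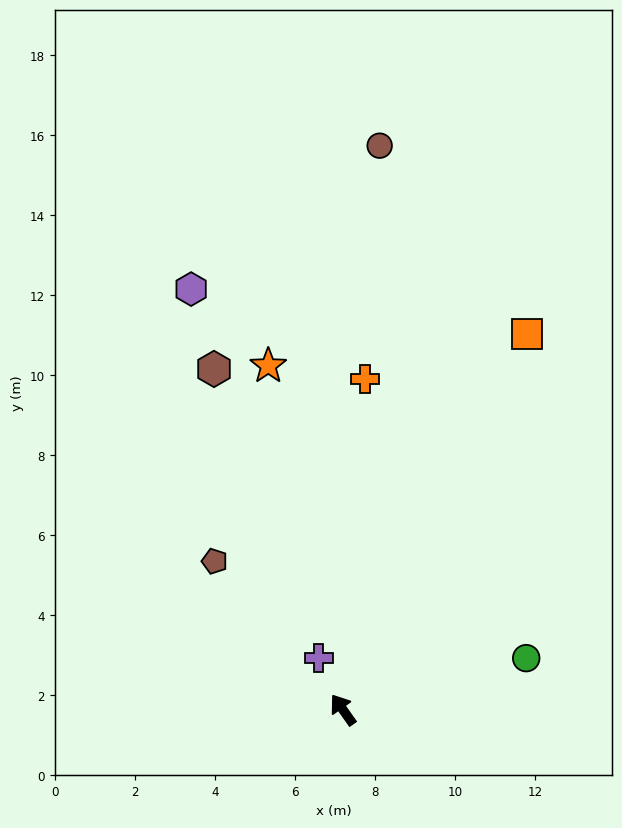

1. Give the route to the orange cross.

turn right 39°, forward 8.3 m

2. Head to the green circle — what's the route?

turn right 110°, forward 4.8 m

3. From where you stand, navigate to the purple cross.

turn right 10°, forward 1.4 m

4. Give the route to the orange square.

turn right 61°, forward 10.5 m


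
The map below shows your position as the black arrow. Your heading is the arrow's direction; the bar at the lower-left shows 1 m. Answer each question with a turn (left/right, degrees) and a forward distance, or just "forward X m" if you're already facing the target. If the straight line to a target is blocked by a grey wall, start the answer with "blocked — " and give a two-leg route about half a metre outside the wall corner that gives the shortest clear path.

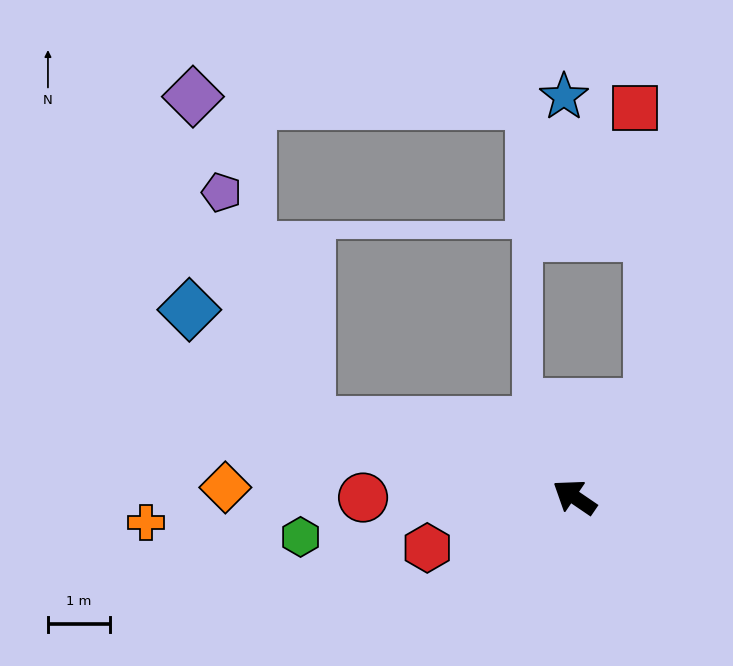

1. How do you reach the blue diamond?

blocked — turn left 19°, forward 4.4 m, then turn right 28°, forward 2.6 m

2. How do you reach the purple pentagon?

blocked — turn left 19°, forward 4.4 m, then turn right 54°, forward 4.0 m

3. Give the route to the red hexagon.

turn left 53°, forward 2.5 m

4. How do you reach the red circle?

turn left 34°, forward 3.4 m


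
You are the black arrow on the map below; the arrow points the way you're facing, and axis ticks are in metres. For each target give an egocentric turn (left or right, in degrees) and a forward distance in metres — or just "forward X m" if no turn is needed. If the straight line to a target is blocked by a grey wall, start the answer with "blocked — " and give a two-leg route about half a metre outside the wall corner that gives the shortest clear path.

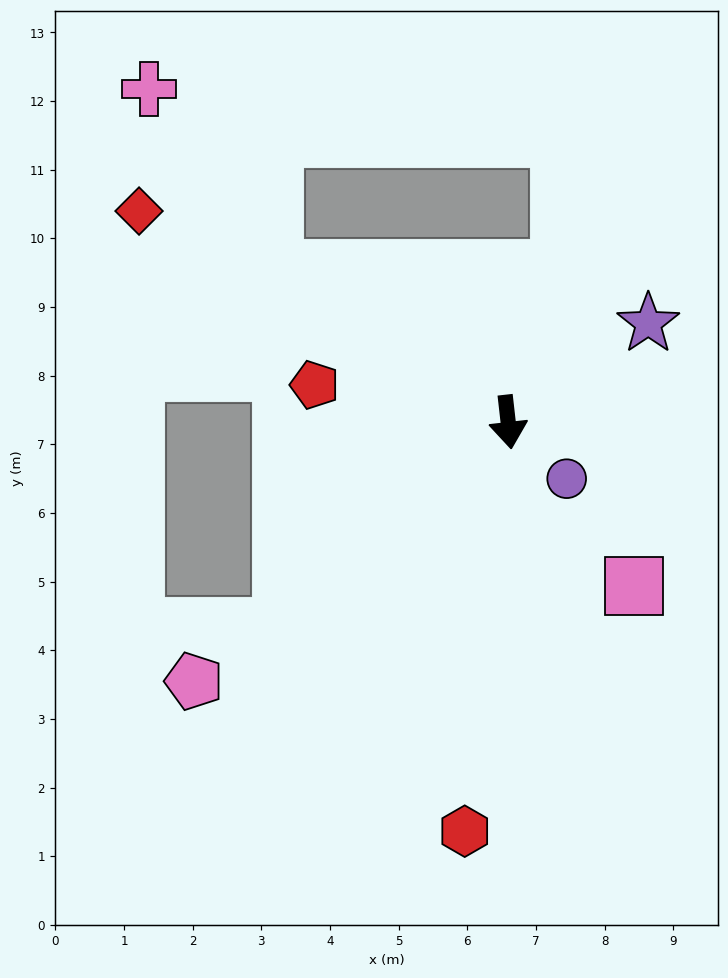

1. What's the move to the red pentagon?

turn right 107°, forward 2.9 m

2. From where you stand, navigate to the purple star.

turn left 119°, forward 2.5 m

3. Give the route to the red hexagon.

turn right 12°, forward 6.0 m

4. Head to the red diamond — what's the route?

turn right 126°, forward 6.2 m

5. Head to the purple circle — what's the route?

turn left 39°, forward 1.2 m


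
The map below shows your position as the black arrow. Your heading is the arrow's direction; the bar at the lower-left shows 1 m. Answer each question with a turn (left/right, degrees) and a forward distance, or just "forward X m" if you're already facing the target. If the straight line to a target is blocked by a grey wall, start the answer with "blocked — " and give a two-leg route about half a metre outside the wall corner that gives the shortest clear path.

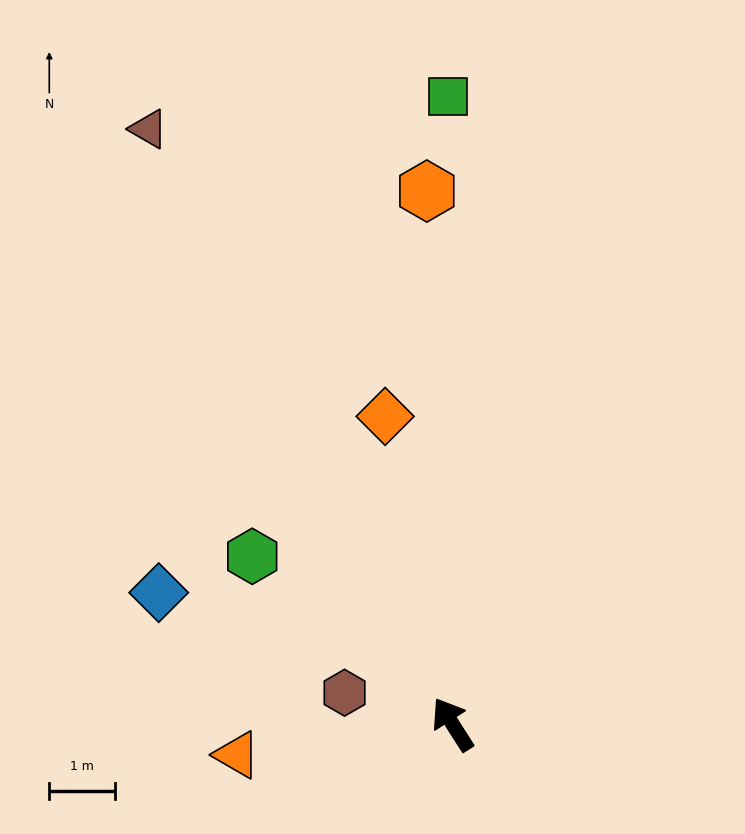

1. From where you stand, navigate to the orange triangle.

turn left 66°, forward 3.3 m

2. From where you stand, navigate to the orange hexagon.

turn right 30°, forward 8.1 m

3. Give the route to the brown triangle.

turn right 5°, forward 10.2 m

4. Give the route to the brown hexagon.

turn left 41°, forward 1.7 m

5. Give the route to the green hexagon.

turn left 18°, forward 4.0 m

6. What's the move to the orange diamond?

turn right 20°, forward 4.8 m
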